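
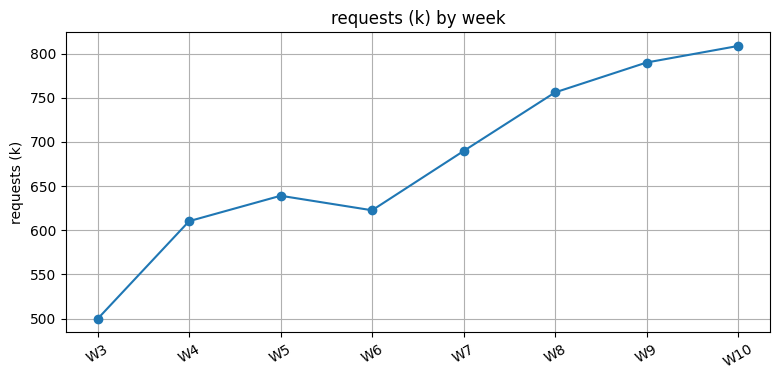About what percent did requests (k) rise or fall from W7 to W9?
W7 ≈ 700, W9 ≈ 800; (800 − 700) / 700 ≈ +14.3%.

≈ +14.3%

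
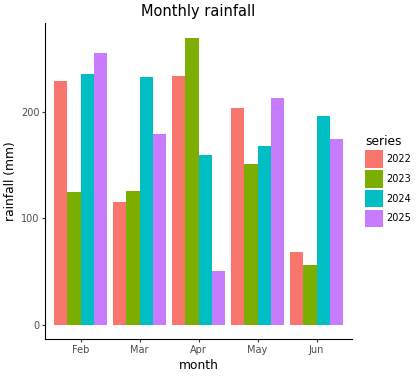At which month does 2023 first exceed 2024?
Mar: 2023 ≈ 125 vs 2024 ≈ 225 (not yet); Apr: 2023 ≈ 275 vs 2024 ≈ 150 (first crossover).

Apr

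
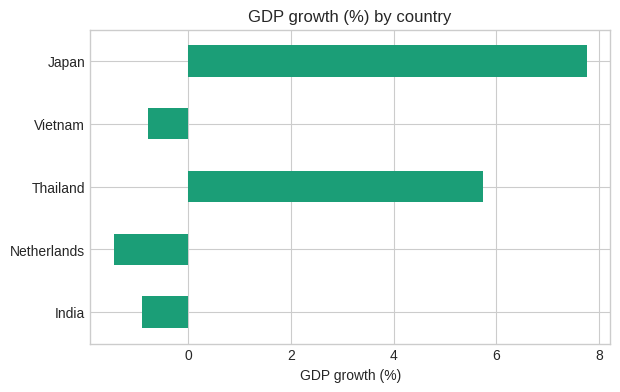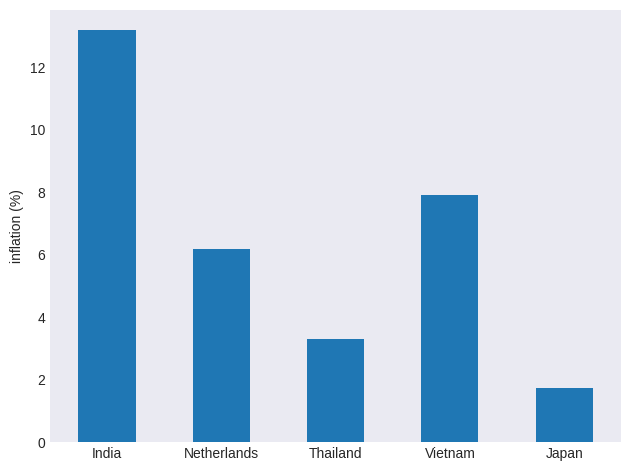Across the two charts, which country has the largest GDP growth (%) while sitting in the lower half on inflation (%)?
Japan

Chart 2 median inflation (%) ≈ 6; below-median countries: Thailand, Japan. Among those, Japan has the highest GDP growth (%) (≈ 8).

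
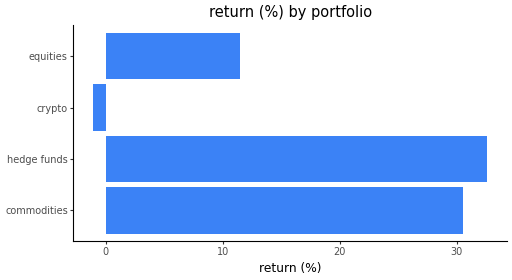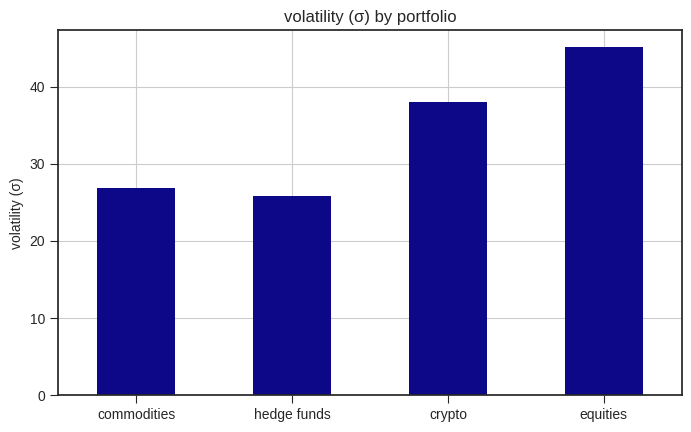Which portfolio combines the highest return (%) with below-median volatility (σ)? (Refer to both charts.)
Chart 2 median volatility (σ) ≈ 30; below-median portfolios: commodities, hedge funds. Among those, hedge funds has the highest return (%) (≈ 35).

hedge funds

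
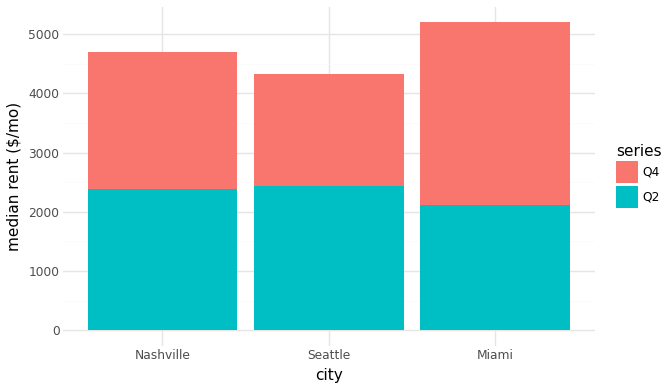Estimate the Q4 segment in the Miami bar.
Q4 top ≈ 5000, bottom ≈ 2000; segment ≈ 3000.

≈ 3000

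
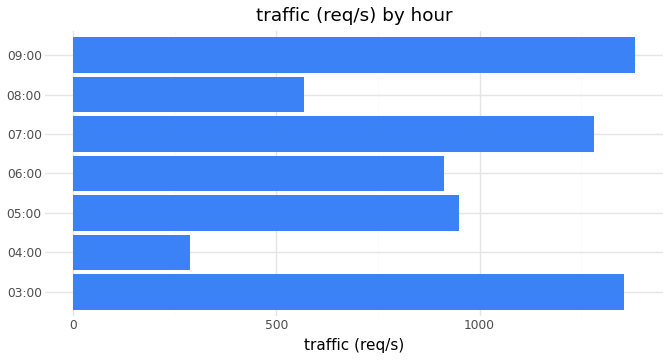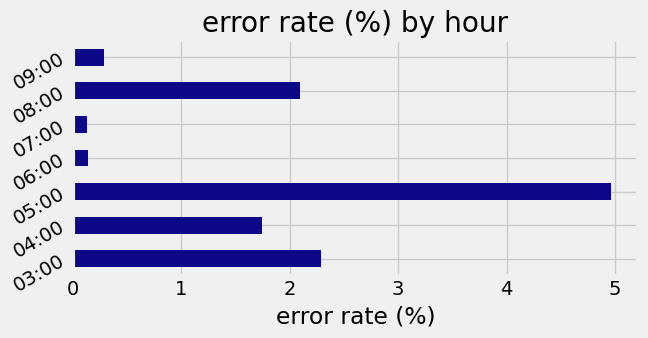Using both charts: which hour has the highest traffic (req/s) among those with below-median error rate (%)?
09:00

Chart 2 median error rate (%) ≈ 1.5; below-median hours: 06:00, 07:00, 09:00. Among those, 09:00 has the highest traffic (req/s) (≈ 1400).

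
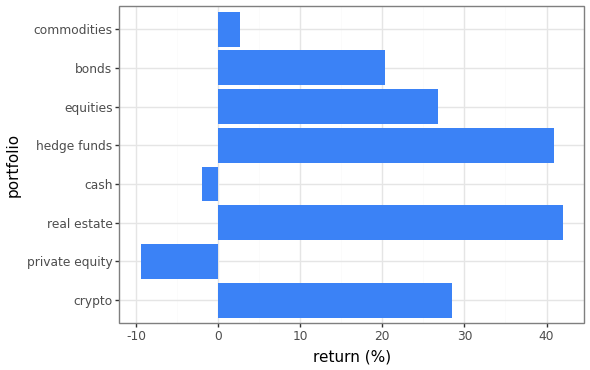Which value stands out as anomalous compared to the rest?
private equity

private equity ≈ -10; the rest sit between ≈ 0 and ≈ 40.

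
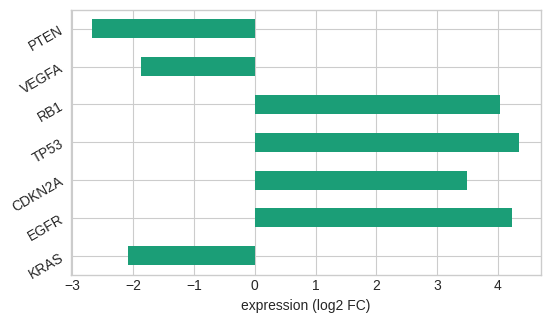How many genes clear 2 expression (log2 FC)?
Above 2: EGFR, CDKN2A, TP53, RB1.

4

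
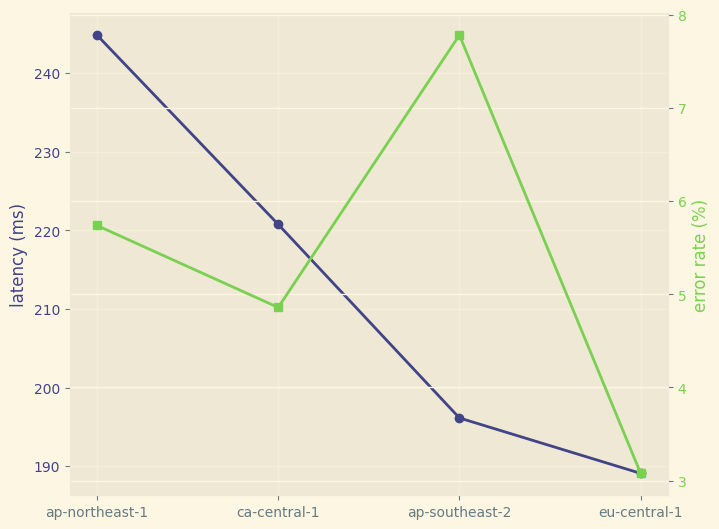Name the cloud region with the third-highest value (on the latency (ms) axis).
Top 4 (on the latency (ms) axis): ap-northeast-1 ≈ 245, ca-central-1 ≈ 220, ap-southeast-2 ≈ 195, eu-central-1 ≈ 190.

ap-southeast-2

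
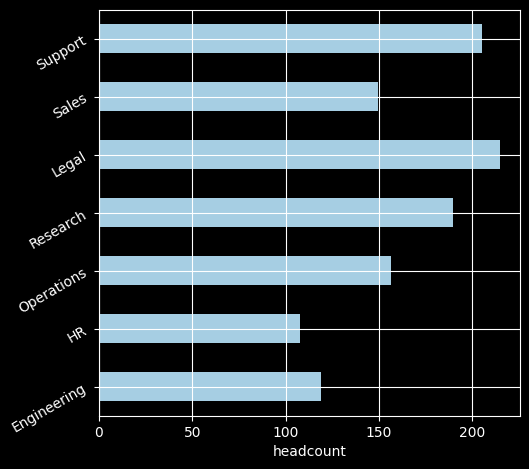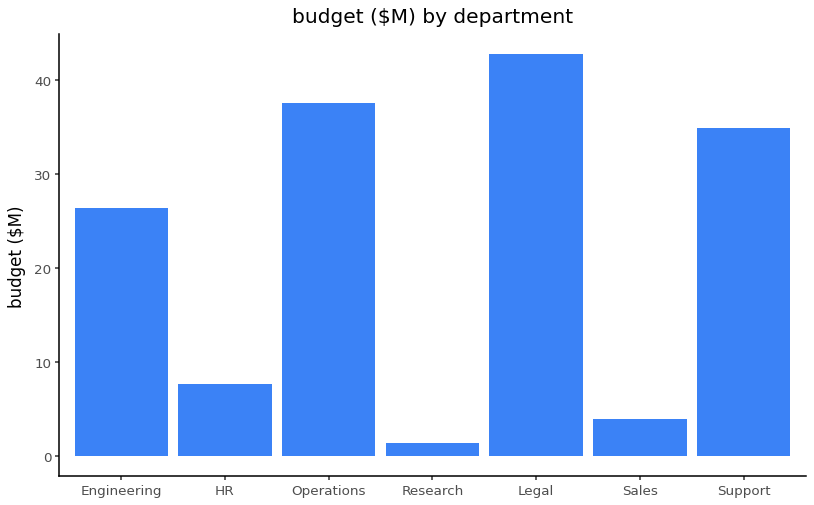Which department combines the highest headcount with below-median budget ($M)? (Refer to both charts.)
Research

Chart 2 median budget ($M) ≈ 25; below-median departments: HR, Research, Sales. Among those, Research has the highest headcount (≈ 180).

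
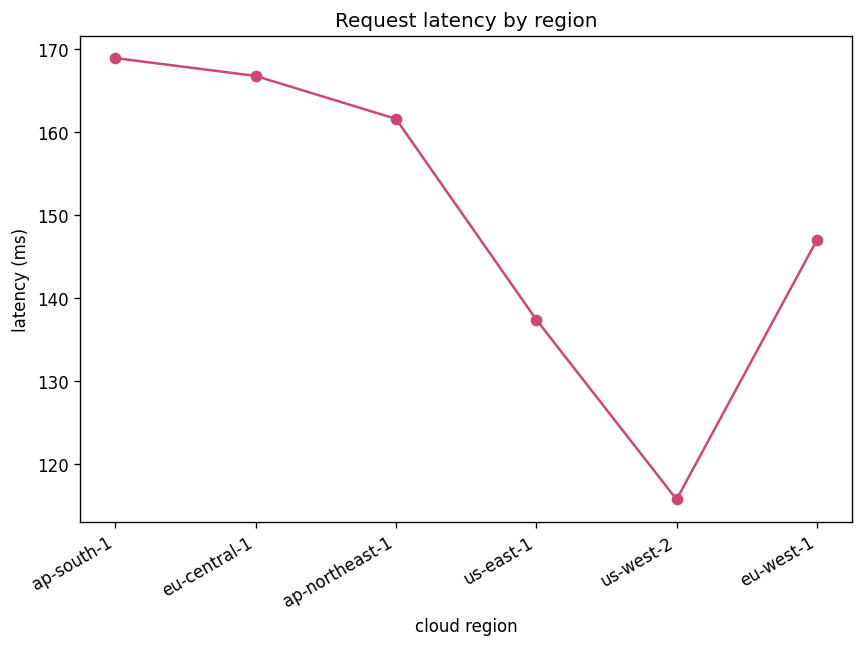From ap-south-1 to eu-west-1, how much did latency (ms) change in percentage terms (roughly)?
ap-south-1 ≈ 170, eu-west-1 ≈ 145; (145 − 170) / 170 ≈ -14.7%.

≈ -14.7%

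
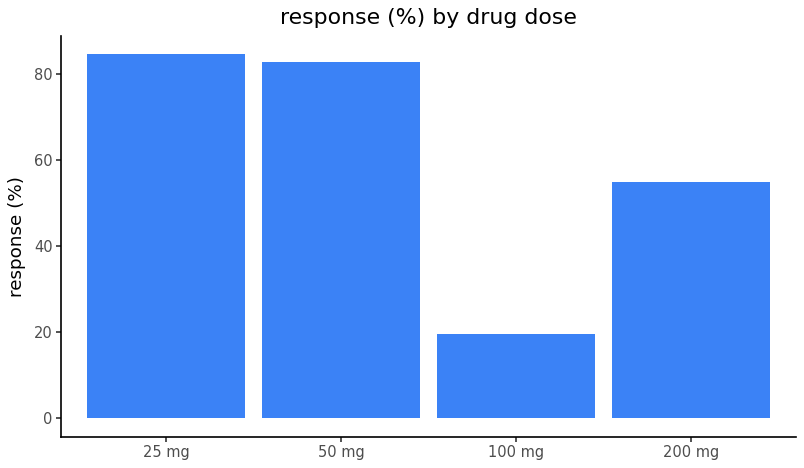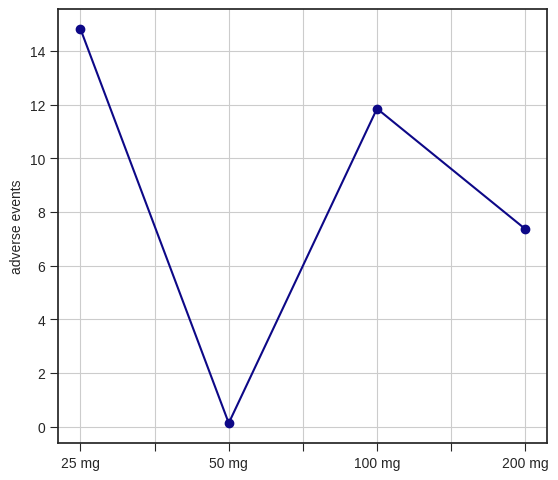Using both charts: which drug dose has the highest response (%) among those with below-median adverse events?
Chart 2 median adverse events ≈ 10; below-median drug doses: 50 mg, 200 mg. Among those, 50 mg has the highest response (%) (≈ 80).

50 mg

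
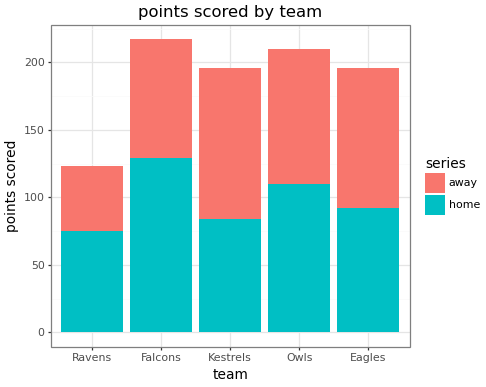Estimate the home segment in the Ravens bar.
home top ≈ 80, bottom ≈ 0; segment ≈ 80.

≈ 80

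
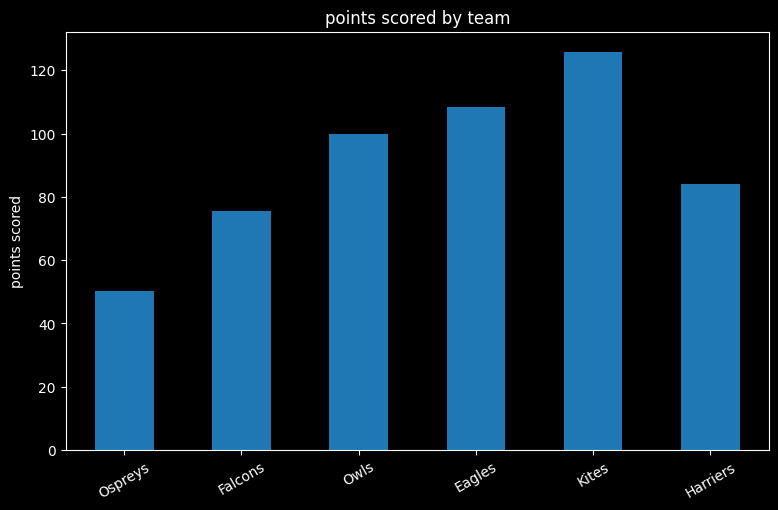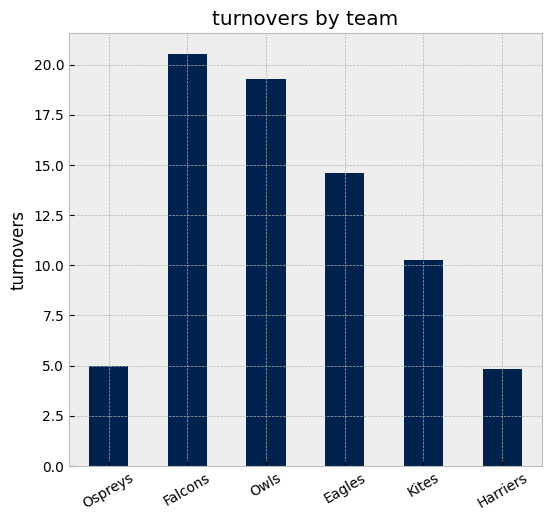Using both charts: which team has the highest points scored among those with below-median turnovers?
Kites

Chart 2 median turnovers ≈ 12; below-median teams: Ospreys, Kites, Harriers. Among those, Kites has the highest points scored (≈ 120).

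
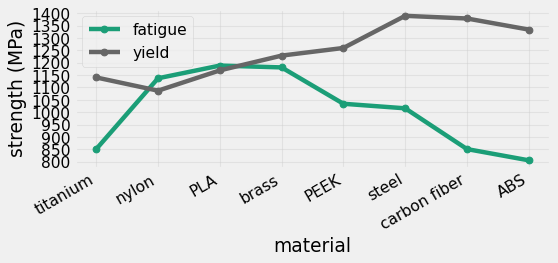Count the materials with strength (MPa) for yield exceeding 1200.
5

Above 1200: brass, PEEK, steel, carbon fiber, ABS.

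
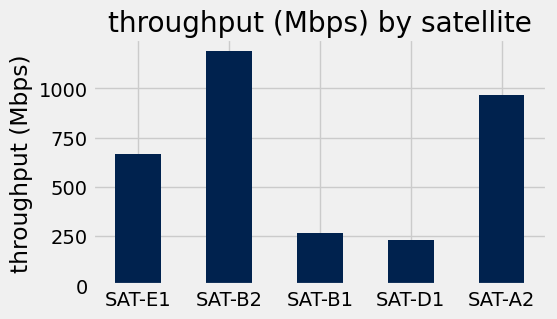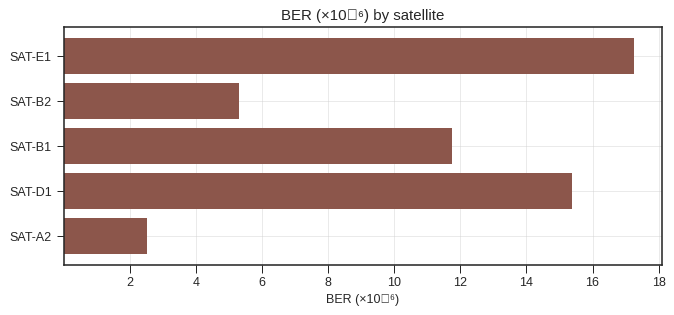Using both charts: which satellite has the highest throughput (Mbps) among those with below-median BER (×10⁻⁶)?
Chart 2 median BER (×10⁻⁶) ≈ 12; below-median satellites: SAT-B2, SAT-A2. Among those, SAT-B2 has the highest throughput (Mbps) (≈ 1200).

SAT-B2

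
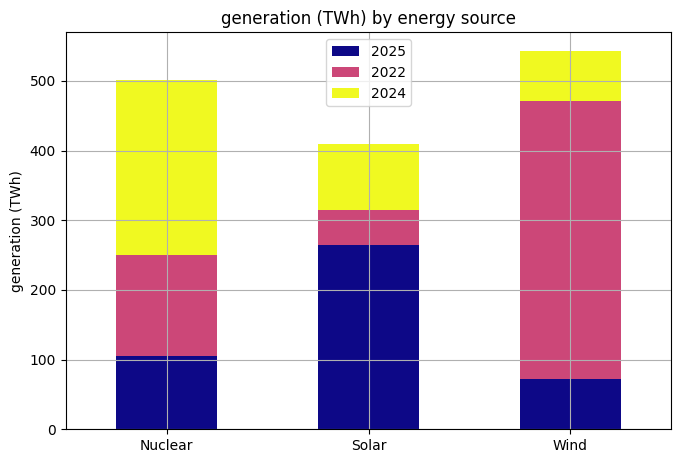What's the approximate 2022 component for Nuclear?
2022 top ≈ 250, bottom ≈ 100; segment ≈ 150.

≈ 150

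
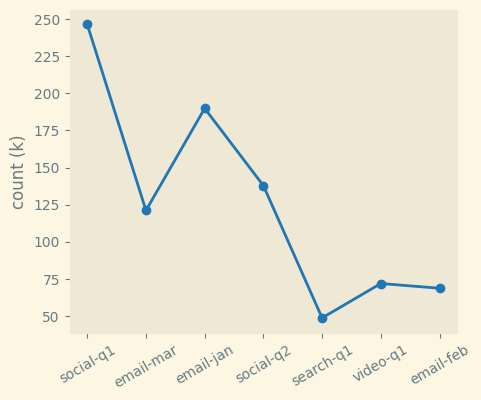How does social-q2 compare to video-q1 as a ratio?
social-q2 ≈ 140, video-q1 ≈ 80; 140/80 ≈ 1.75.

≈ 1.75×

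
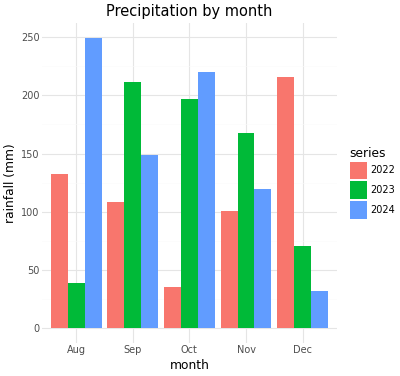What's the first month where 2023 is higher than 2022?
Aug: 2023 ≈ 50 vs 2022 ≈ 125 (not yet); Sep: 2023 ≈ 200 vs 2022 ≈ 100 (first crossover).

Sep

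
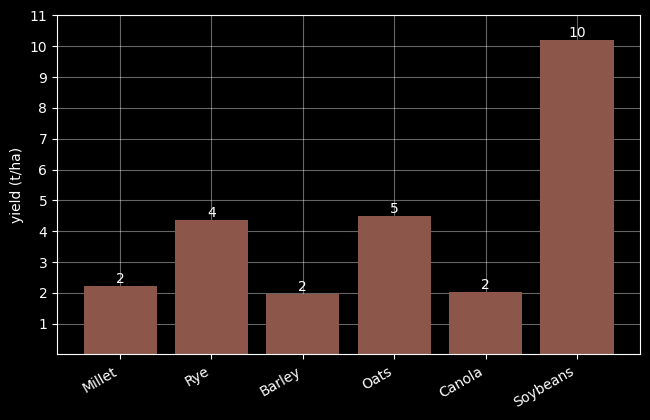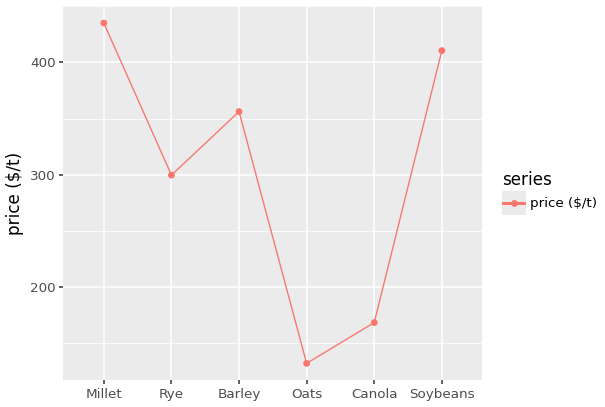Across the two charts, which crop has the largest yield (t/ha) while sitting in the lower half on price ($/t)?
Oats

Chart 2 median price ($/t) ≈ 350; below-median crops: Rye, Oats, Canola. Among those, Oats has the highest yield (t/ha) (≈ 5).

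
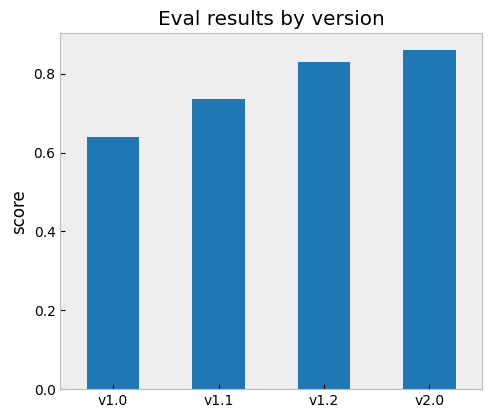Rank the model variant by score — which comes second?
v1.2

Top 3: v2.0 ≈ 0.9, v1.2 ≈ 0.8, v1.1 ≈ 0.7.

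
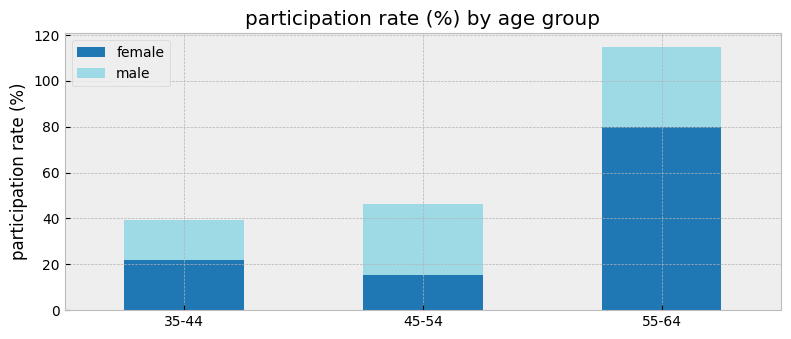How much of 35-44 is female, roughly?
≈ 20

female top ≈ 20, bottom ≈ 0; segment ≈ 20.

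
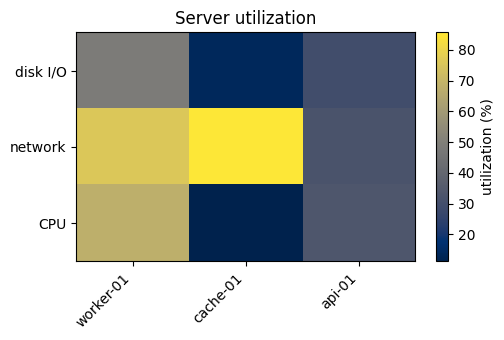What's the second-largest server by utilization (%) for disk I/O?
Top 3 for disk I/O: worker-01 ≈ 50, api-01 ≈ 30, cache-01 ≈ 10.

api-01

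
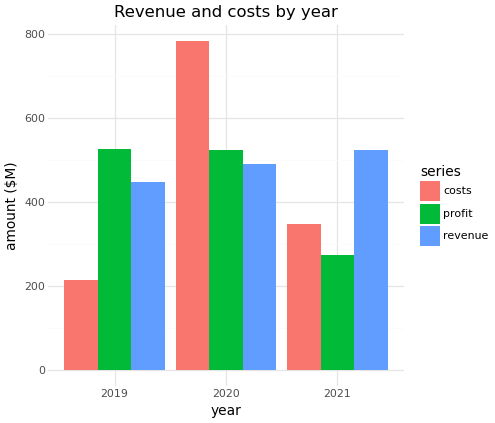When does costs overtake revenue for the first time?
2020

2019: costs ≈ 200 vs revenue ≈ 400 (not yet); 2020: costs ≈ 800 vs revenue ≈ 500 (first crossover).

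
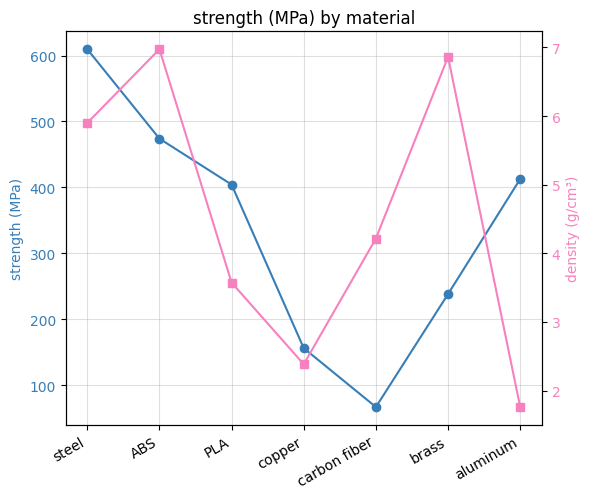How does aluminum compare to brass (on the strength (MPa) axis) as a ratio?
≈ 1.6×

aluminum ≈ 400, brass ≈ 250; 400/250 ≈ 1.6.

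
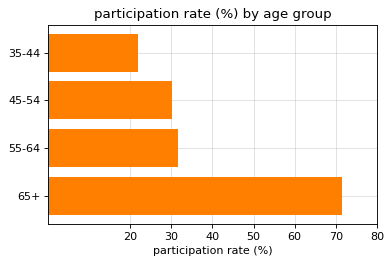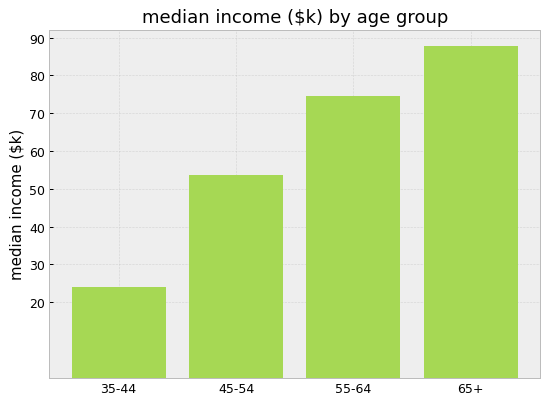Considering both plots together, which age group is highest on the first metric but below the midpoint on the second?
45-54

Chart 2 median median income ($k) ≈ 60; below-median age groups: 35-44, 45-54. Among those, 45-54 has the highest participation rate (%) (≈ 30).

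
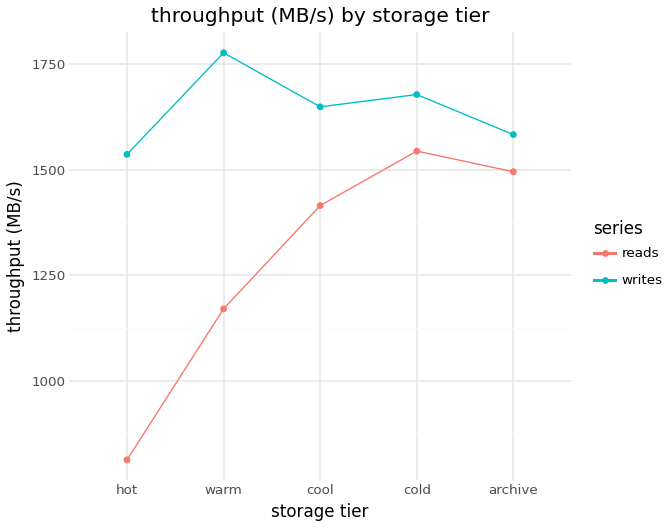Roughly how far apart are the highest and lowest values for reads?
≈ 700

Max cold ≈ 1500, min hot ≈ 800; range ≈ 700.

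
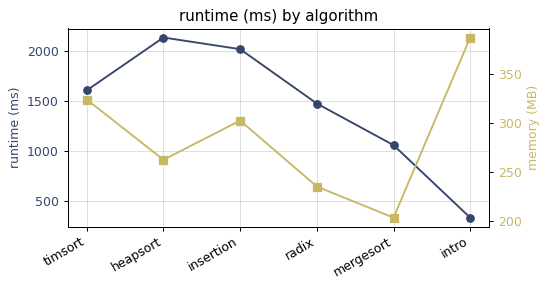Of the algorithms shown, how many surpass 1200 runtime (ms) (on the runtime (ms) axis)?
Above 1200: timsort, heapsort, insertion, radix.

4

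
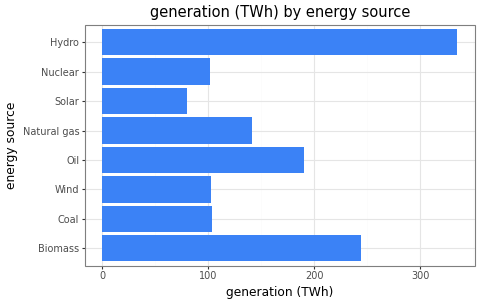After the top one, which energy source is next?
Top 3: Hydro ≈ 350, Biomass ≈ 250, Oil ≈ 200.

Biomass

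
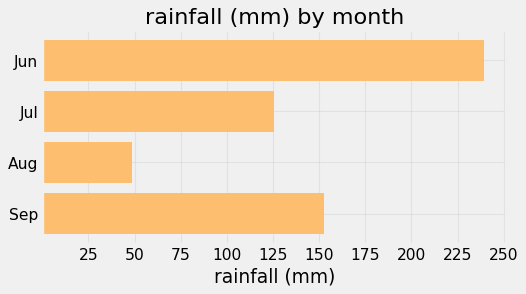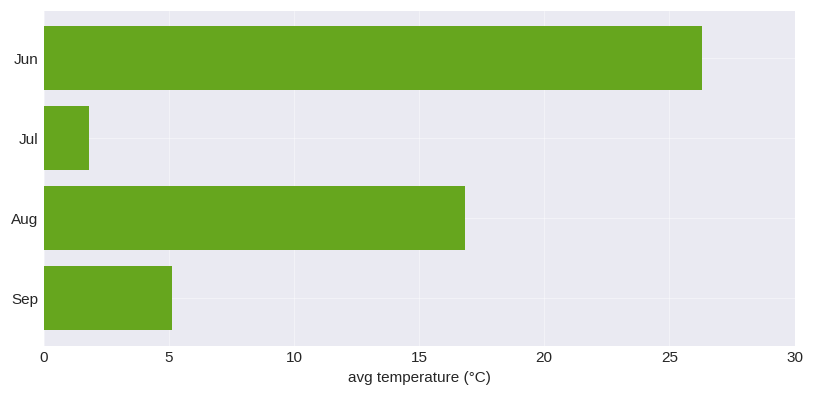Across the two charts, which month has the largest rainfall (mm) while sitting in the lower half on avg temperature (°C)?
Sep

Chart 2 median avg temperature (°C) ≈ 10; below-median months: Jul, Sep. Among those, Sep has the highest rainfall (mm) (≈ 150).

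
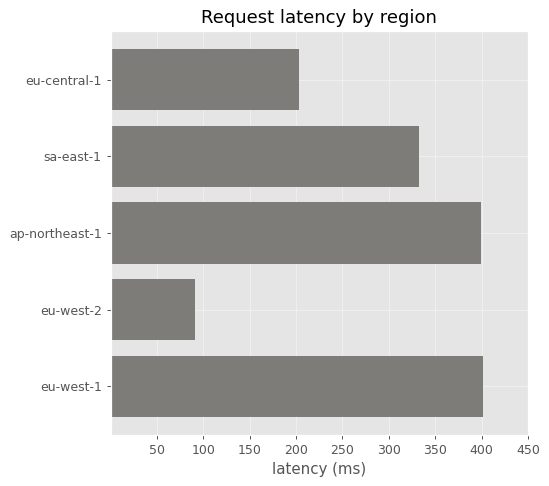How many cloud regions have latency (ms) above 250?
Above 250: sa-east-1, ap-northeast-1, eu-west-1.

3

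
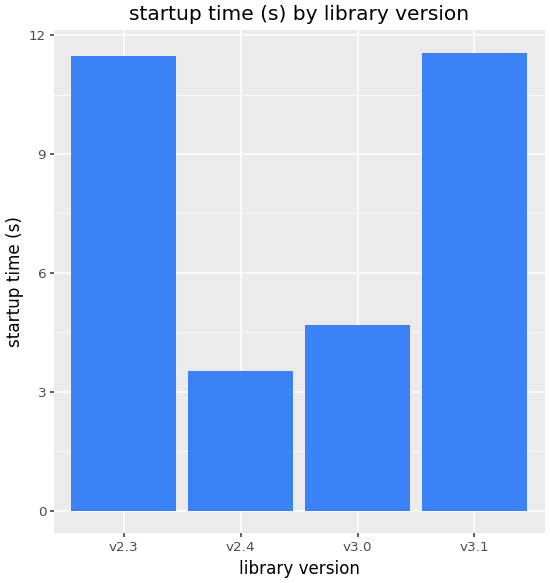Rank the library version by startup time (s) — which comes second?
v2.3

Top 3: v3.1 ≈ 12, v2.3 ≈ 11, v3.0 ≈ 5.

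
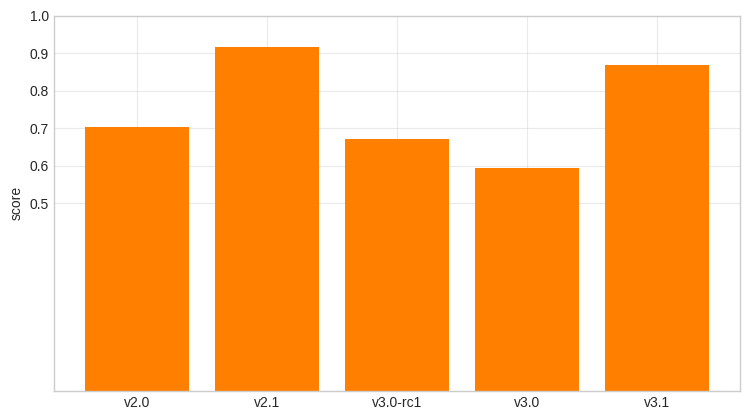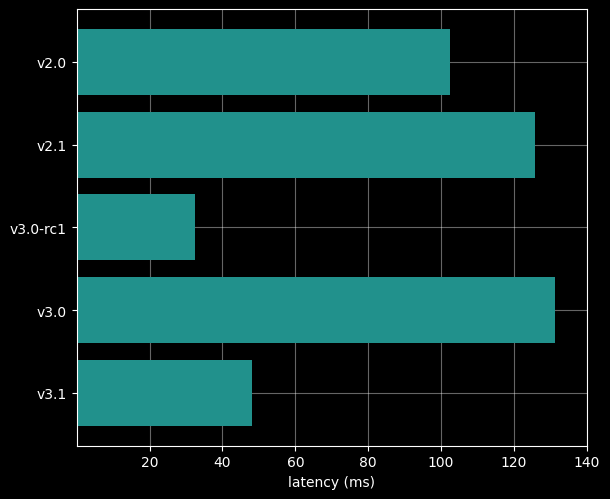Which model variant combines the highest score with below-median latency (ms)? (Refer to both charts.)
Chart 2 median latency (ms) ≈ 100; below-median model variants: v3.0-rc1, v3.1. Among those, v3.1 has the highest score (≈ 0.9).

v3.1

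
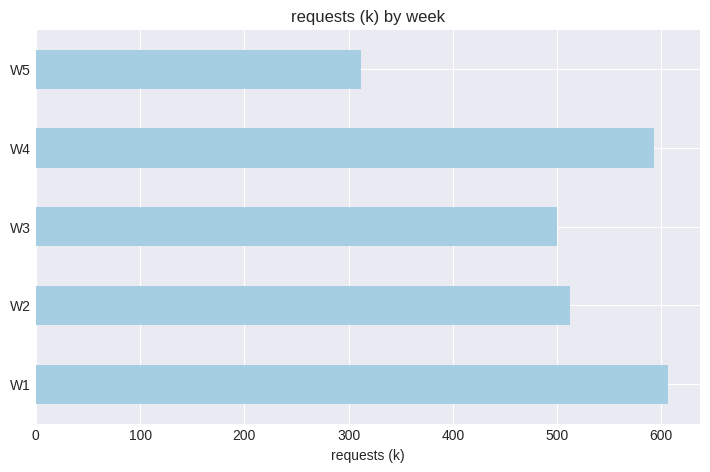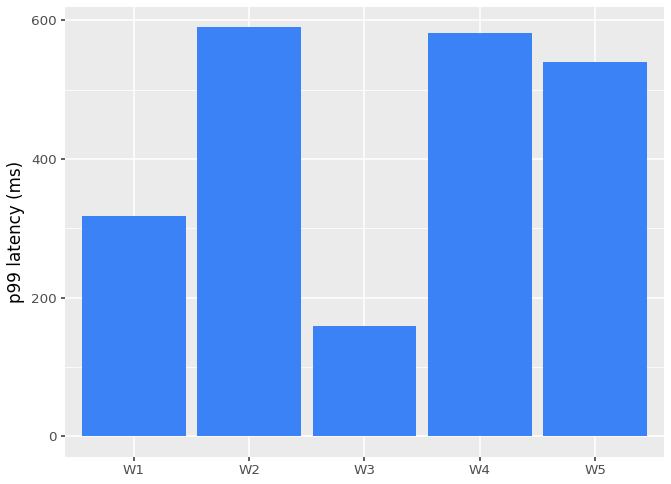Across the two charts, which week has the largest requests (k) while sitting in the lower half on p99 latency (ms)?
W1

Chart 2 median p99 latency (ms) ≈ 500; below-median weeks: W1, W3. Among those, W1 has the highest requests (k) (≈ 600).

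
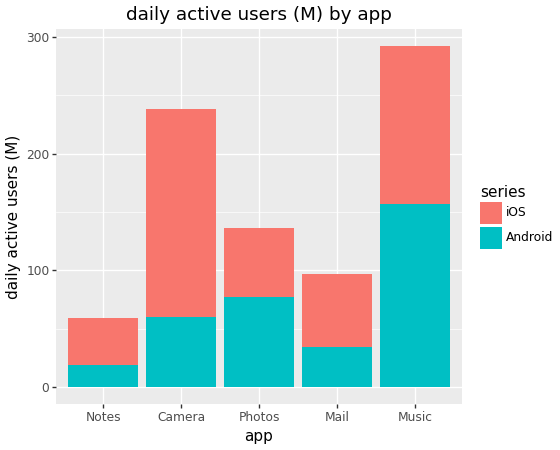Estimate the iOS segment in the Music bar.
≈ 150

iOS top ≈ 300, bottom ≈ 150; segment ≈ 150.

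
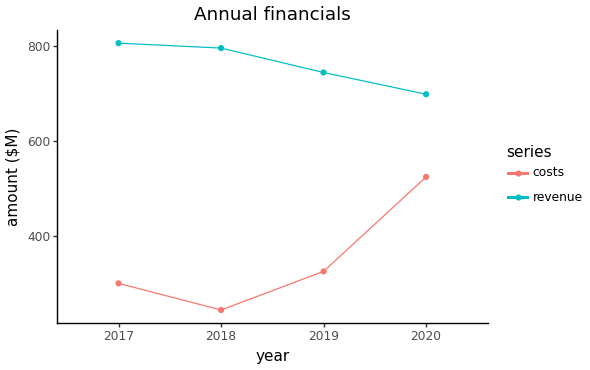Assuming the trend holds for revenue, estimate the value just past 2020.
Last three: 800, 750, 700 → slope ≈ -50/step → next ≈ 650.

≈ 650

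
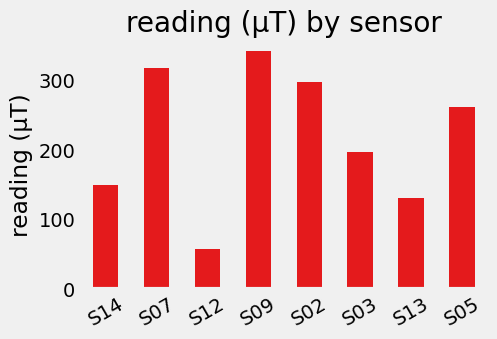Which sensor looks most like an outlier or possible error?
S12 ≈ 50; the rest sit between ≈ 150 and ≈ 350.

S12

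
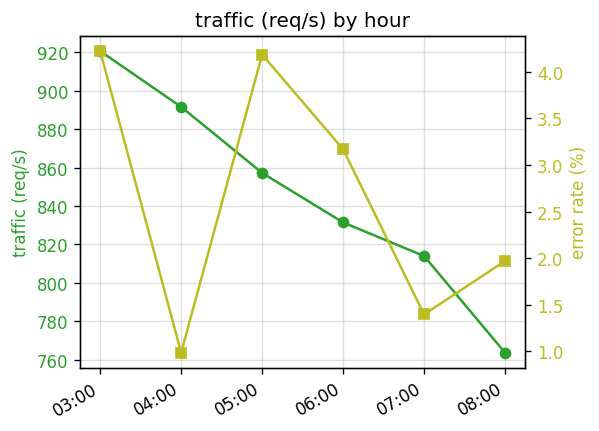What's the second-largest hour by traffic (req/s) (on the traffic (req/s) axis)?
04:00

Top 3 (on the traffic (req/s) axis): 03:00 ≈ 920, 04:00 ≈ 900, 05:00 ≈ 860.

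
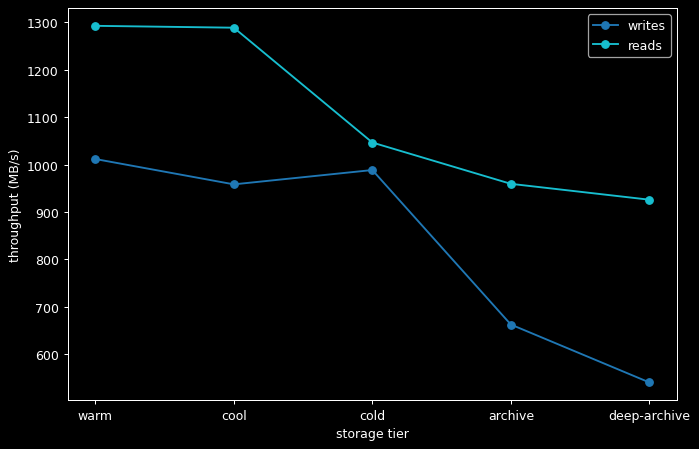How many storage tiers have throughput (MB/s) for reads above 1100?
2

Above 1100: warm, cool.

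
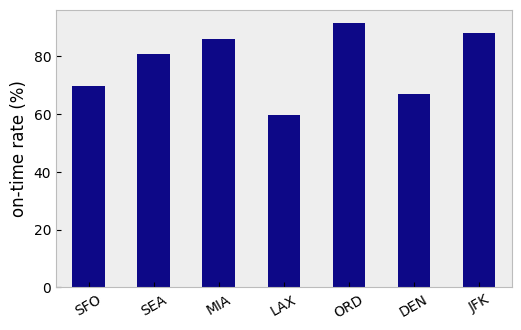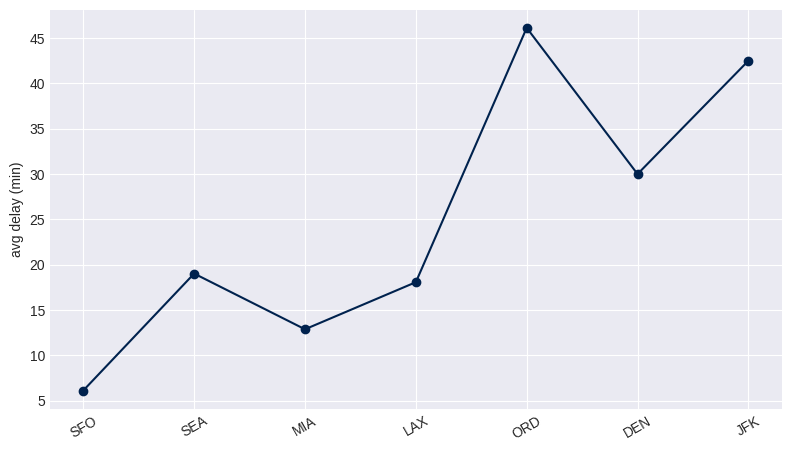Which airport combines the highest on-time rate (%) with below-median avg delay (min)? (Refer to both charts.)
Chart 2 median avg delay (min) ≈ 20; below-median airports: SFO, MIA, LAX. Among those, MIA has the highest on-time rate (%) (≈ 90).

MIA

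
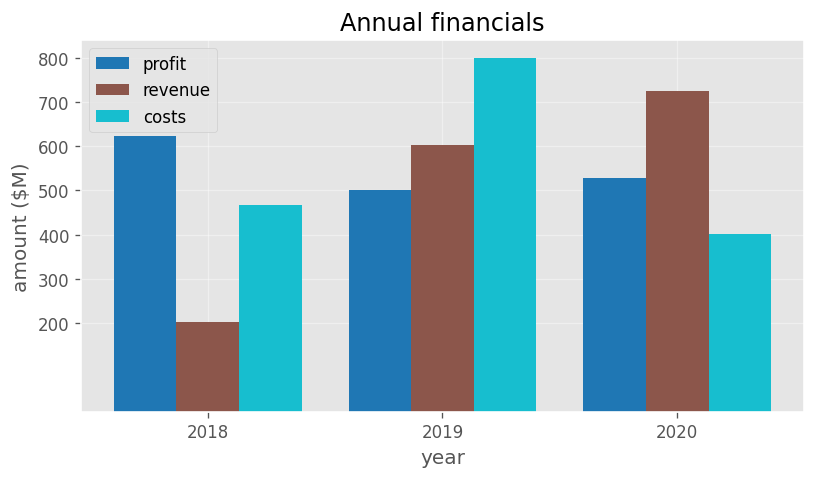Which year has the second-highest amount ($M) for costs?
2018

Top 3 for costs: 2019 ≈ 800, 2018 ≈ 500, 2020 ≈ 400.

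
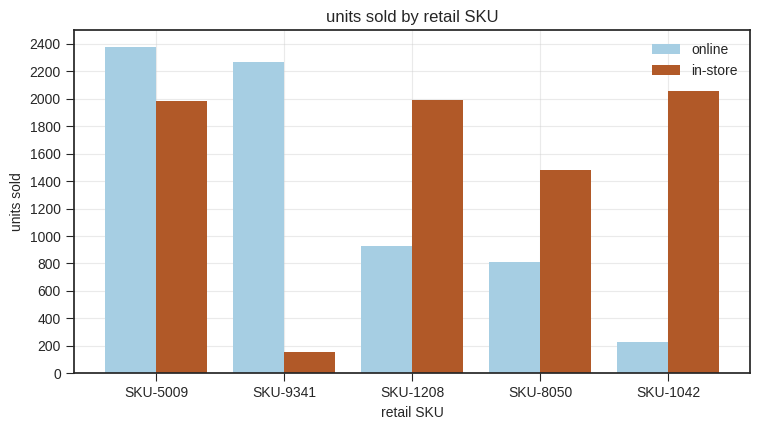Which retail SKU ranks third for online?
SKU-1208

Top 4 for online: SKU-5009 ≈ 2400, SKU-9341 ≈ 2200, SKU-1208 ≈ 1000, SKU-8050 ≈ 800.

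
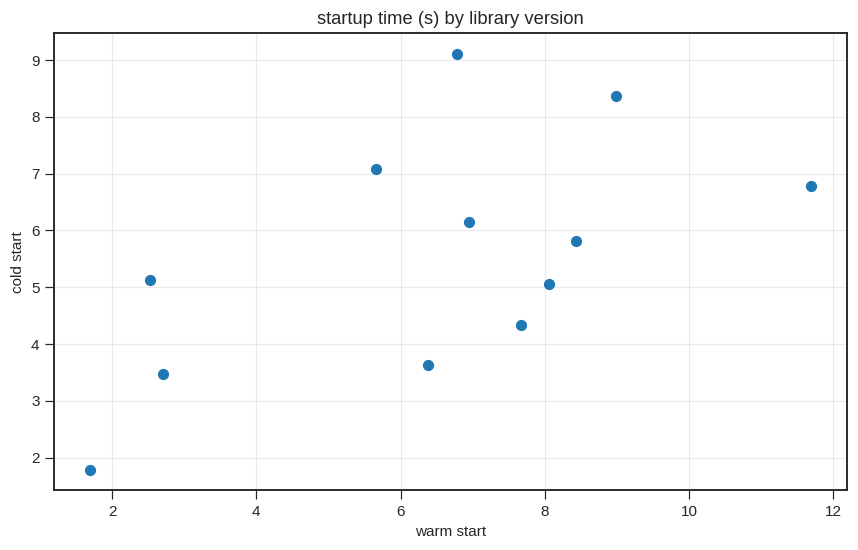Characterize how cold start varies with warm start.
Points are positively correlated; moderate (|r| ≈ 0.6).

positive, moderate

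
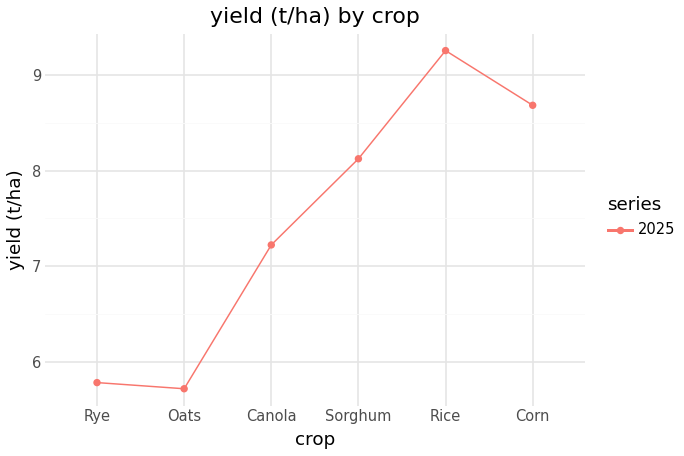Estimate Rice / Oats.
≈ 1.73×

Rice ≈ 9.5, Oats ≈ 5.5; 9.5/5.5 ≈ 1.73.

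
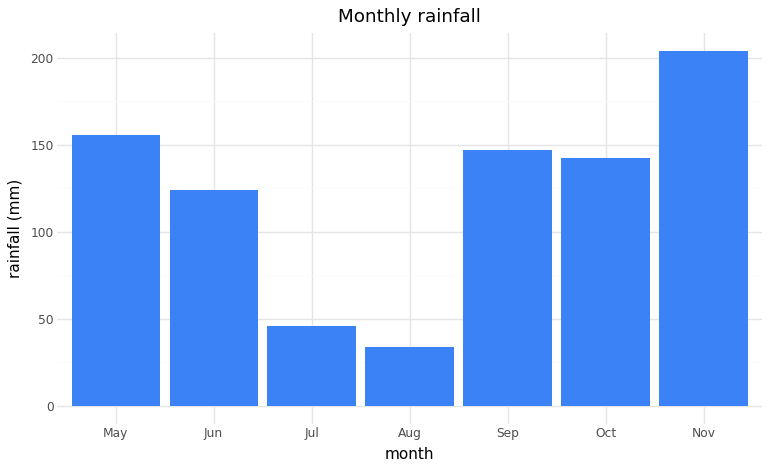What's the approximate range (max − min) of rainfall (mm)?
Max Nov ≈ 200, min Aug ≈ 40; range ≈ 160.

≈ 160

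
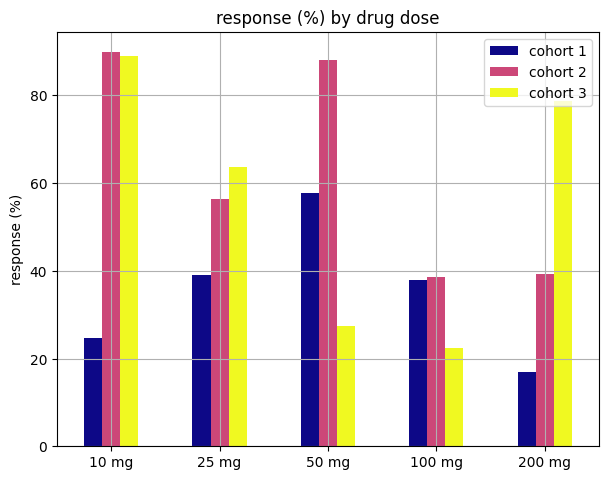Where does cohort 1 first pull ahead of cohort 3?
25 mg: cohort 1 ≈ 40 vs cohort 3 ≈ 60 (not yet); 50 mg: cohort 1 ≈ 60 vs cohort 3 ≈ 30 (first crossover).

50 mg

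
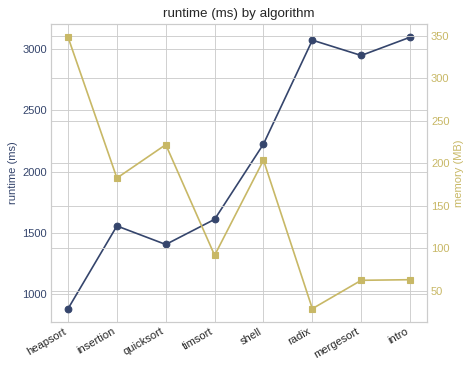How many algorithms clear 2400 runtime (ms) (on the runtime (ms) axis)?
Above 2400: radix, mergesort, intro.

3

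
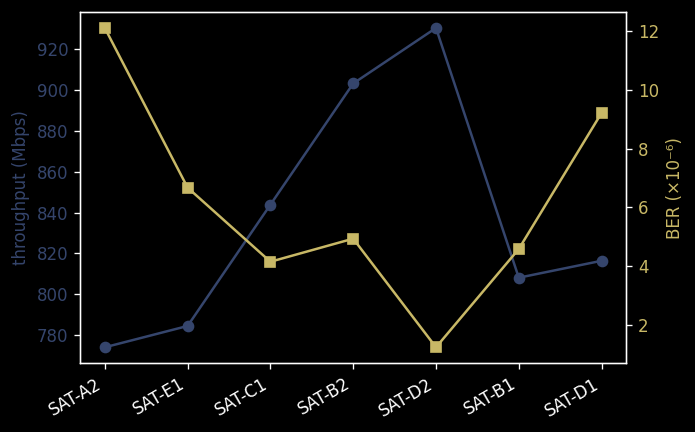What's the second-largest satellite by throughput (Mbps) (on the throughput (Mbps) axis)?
Top 3 (on the throughput (Mbps) axis): SAT-D2 ≈ 940, SAT-B2 ≈ 900, SAT-C1 ≈ 840.

SAT-B2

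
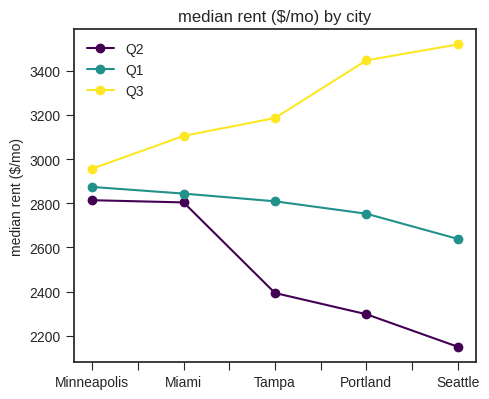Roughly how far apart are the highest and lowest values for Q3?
≈ 600

Max Seattle ≈ 3600, min Minneapolis ≈ 3000; range ≈ 600.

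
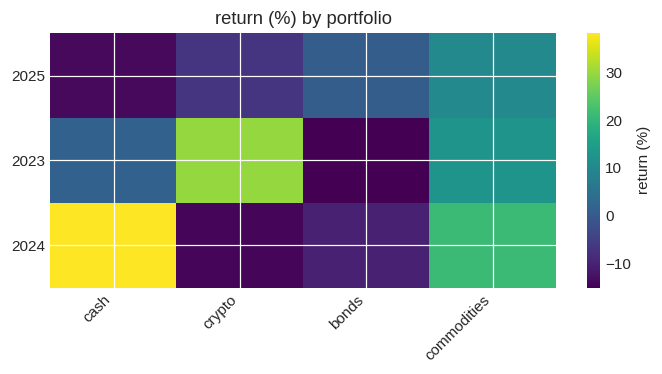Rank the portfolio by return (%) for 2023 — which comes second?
commodities

Top 3 for 2023: crypto ≈ 30, commodities ≈ 15, cash ≈ 0.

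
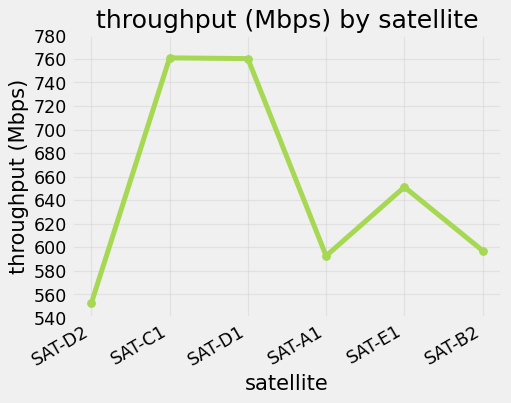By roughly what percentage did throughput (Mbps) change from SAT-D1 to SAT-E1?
SAT-D1 ≈ 760, SAT-E1 ≈ 660; (660 − 760) / 760 ≈ -13.2%.

≈ -13.2%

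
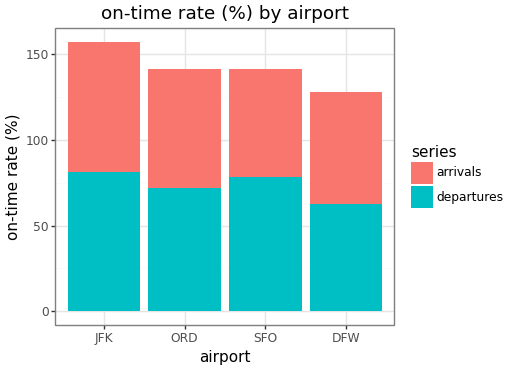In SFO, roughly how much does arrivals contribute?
arrivals top ≈ 140, bottom ≈ 80; segment ≈ 60.

≈ 60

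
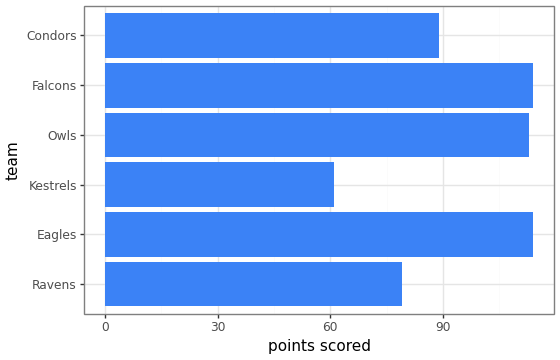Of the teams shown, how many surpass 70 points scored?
5

Above 70: Ravens, Eagles, Owls, Falcons, Condors.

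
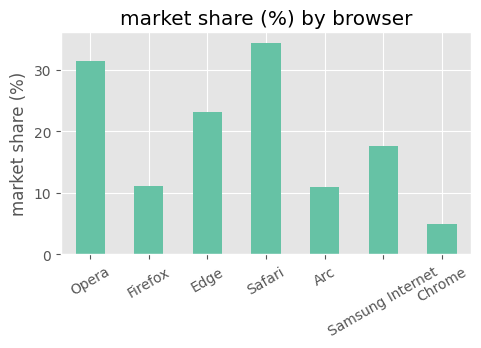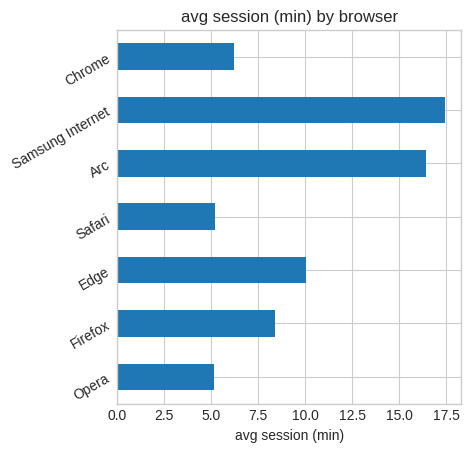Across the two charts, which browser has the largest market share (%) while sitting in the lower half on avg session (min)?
Safari

Chart 2 median avg session (min) ≈ 8; below-median browsers: Opera, Safari, Chrome. Among those, Safari has the highest market share (%) (≈ 35).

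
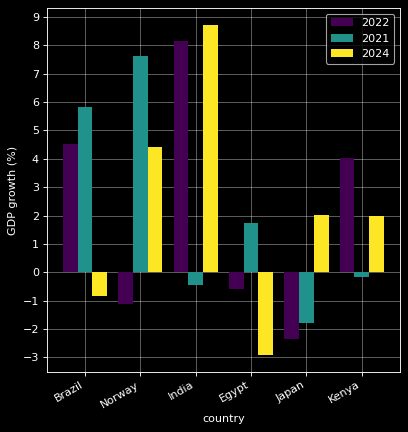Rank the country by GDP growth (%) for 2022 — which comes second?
Brazil

Top 3 for 2022: India ≈ 8, Brazil ≈ 5, Kenya ≈ 4.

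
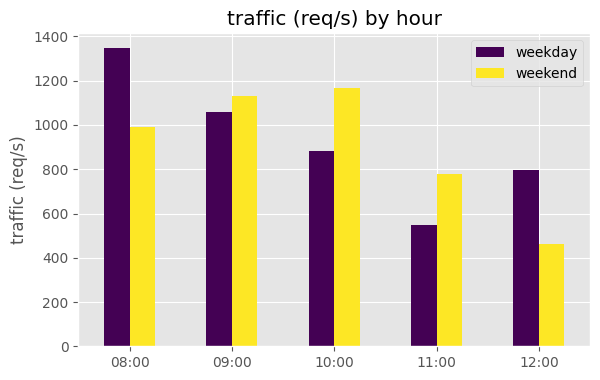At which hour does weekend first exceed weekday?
08:00: weekend ≈ 1000 vs weekday ≈ 1400 (not yet); 09:00: weekend ≈ 1200 vs weekday ≈ 1000 (first crossover).

09:00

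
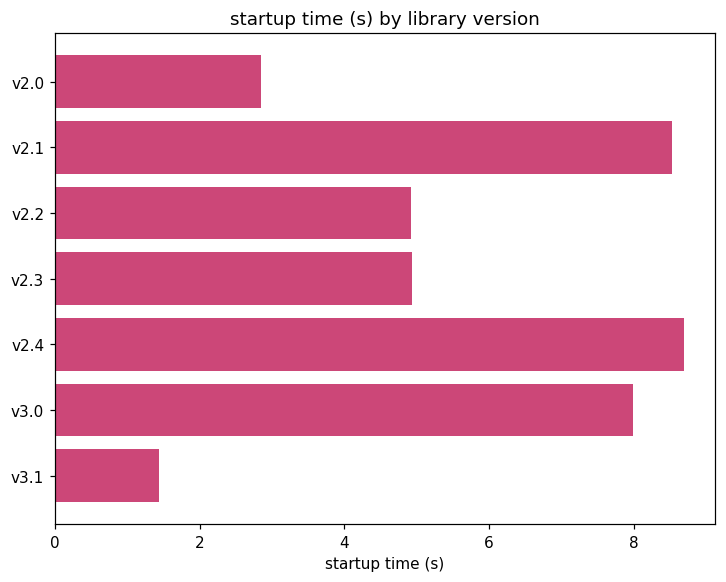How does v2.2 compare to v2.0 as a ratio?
≈ 1.67×

v2.2 ≈ 5, v2.0 ≈ 3; 5/3 ≈ 1.67.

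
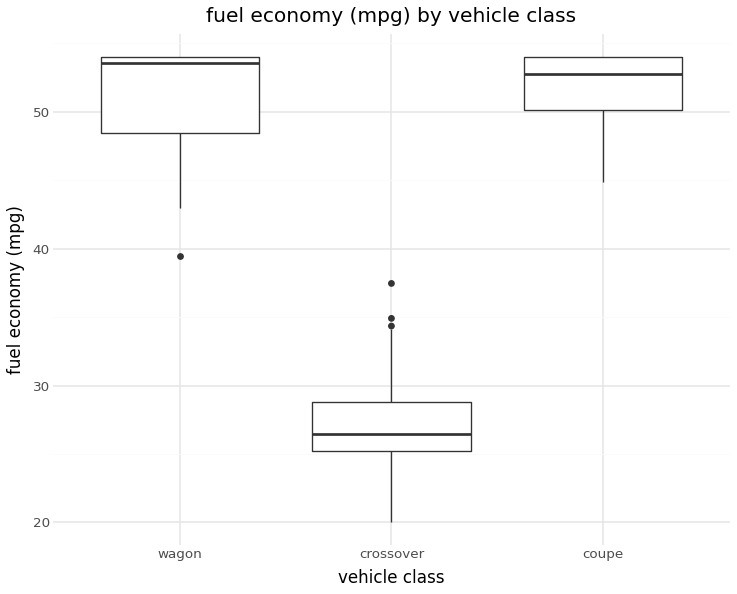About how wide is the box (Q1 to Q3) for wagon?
Q3 ≈ 55, Q1 ≈ 50; IQR ≈ 5.

≈ 5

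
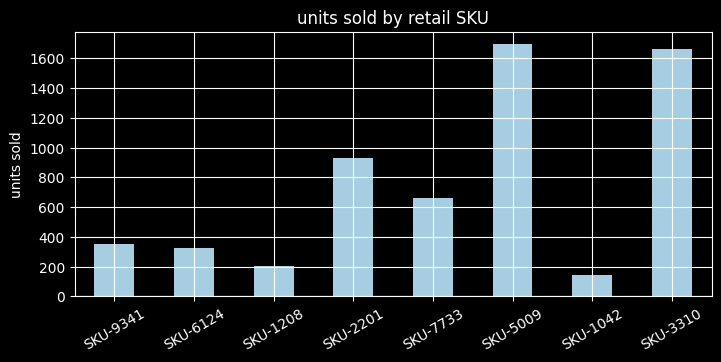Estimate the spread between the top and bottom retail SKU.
Max SKU-5009 ≈ 1600, min SKU-1042 ≈ 200; range ≈ 1400.

≈ 1400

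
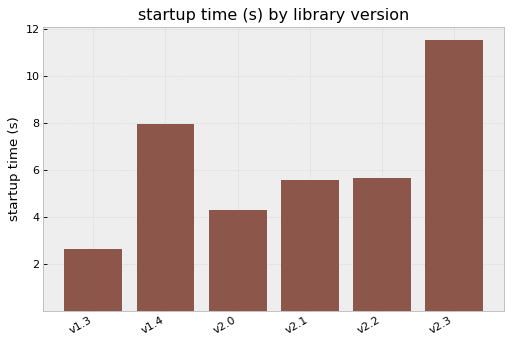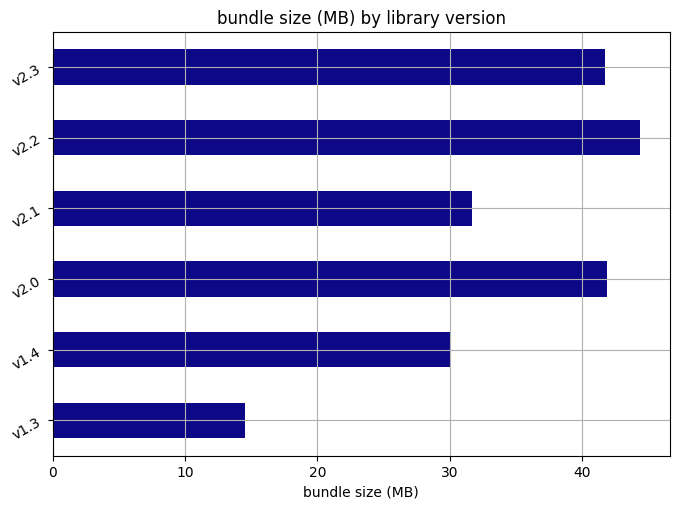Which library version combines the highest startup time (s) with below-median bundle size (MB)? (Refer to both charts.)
Chart 2 median bundle size (MB) ≈ 35; below-median library versions: v1.3, v1.4, v2.1. Among those, v1.4 has the highest startup time (s) (≈ 8).

v1.4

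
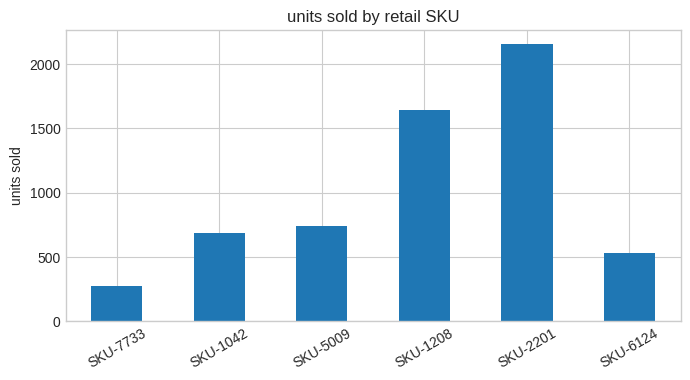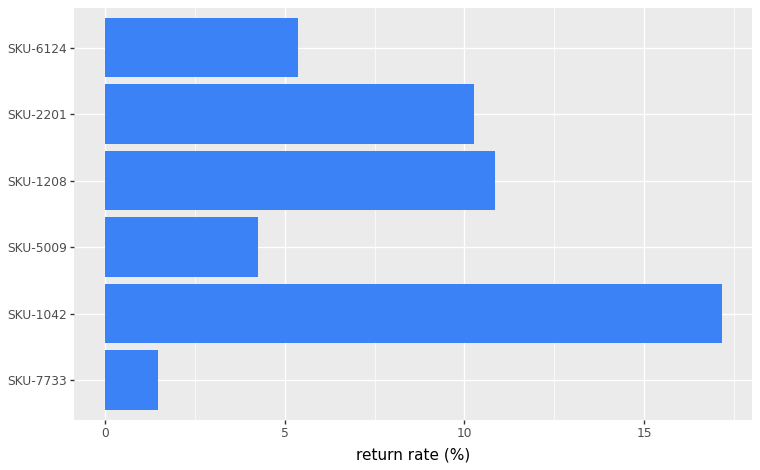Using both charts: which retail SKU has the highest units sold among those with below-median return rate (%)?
SKU-5009

Chart 2 median return rate (%) ≈ 8; below-median retail SKUs: SKU-7733, SKU-5009, SKU-6124. Among those, SKU-5009 has the highest units sold (≈ 800).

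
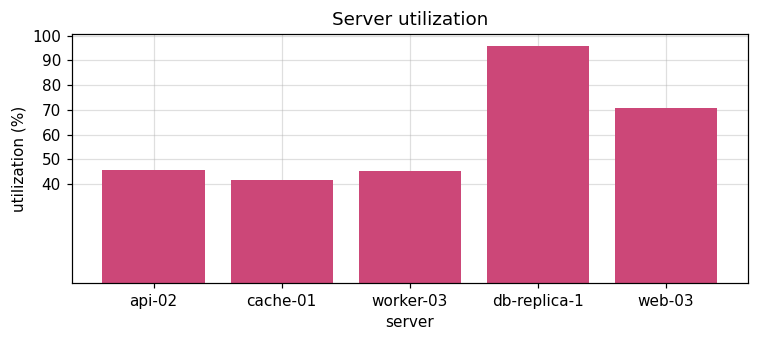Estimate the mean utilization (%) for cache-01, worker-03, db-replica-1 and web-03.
(40 + 50 + 100 + 70) / 4 ≈ 65.

≈ 65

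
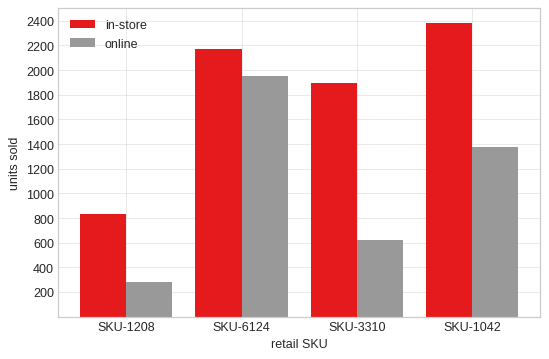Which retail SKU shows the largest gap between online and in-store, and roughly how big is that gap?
SKU-3310, ≈ 1200

SKU-3310: online ≈ 600, in-store ≈ 1800 → gap ≈ 1200. Next-largest (SKU-1042) is only ≈ 1000.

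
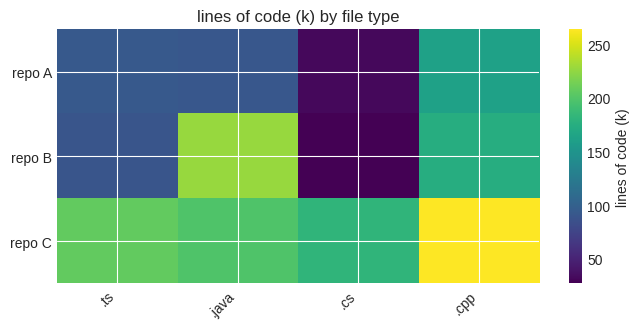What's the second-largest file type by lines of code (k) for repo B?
Top 3 for repo B: .java ≈ 220, .cpp ≈ 180, .ts ≈ 80.

.cpp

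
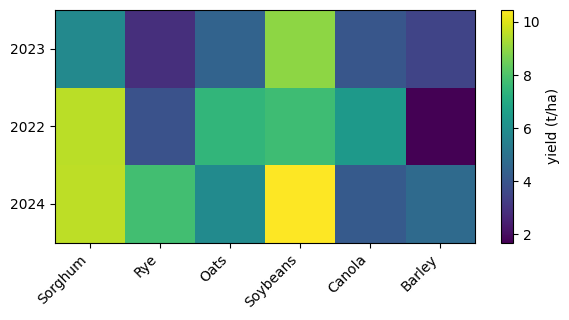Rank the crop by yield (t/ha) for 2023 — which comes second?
Sorghum

Top 3 for 2023: Soybeans ≈ 9, Sorghum ≈ 6, Oats ≈ 4.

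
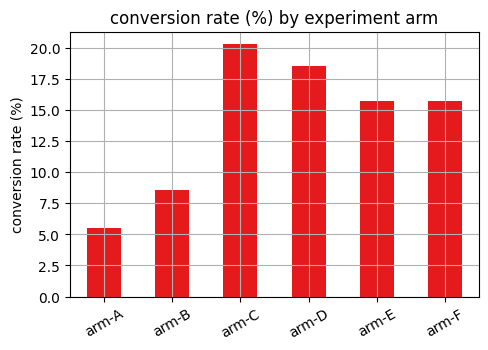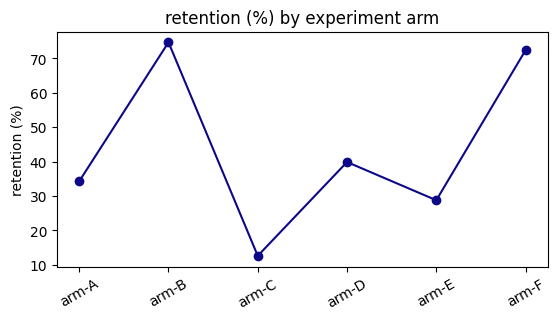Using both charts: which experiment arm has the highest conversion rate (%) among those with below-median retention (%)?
Chart 2 median retention (%) ≈ 40; below-median experiment arms: arm-A, arm-C, arm-E. Among those, arm-C has the highest conversion rate (%) (≈ 20).

arm-C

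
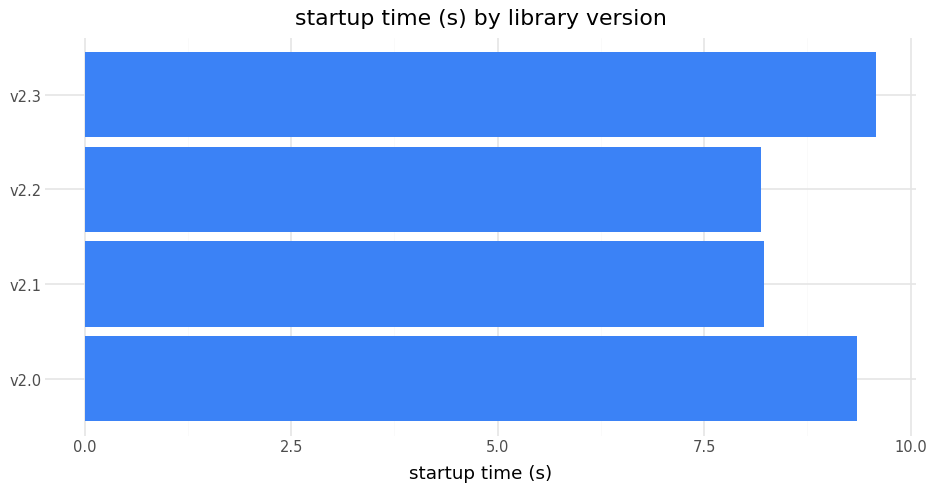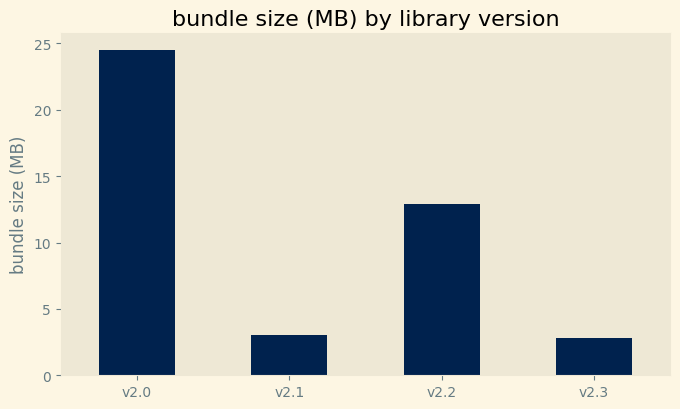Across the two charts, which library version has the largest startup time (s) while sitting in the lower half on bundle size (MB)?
v2.3

Chart 2 median bundle size (MB) ≈ 10; below-median library versions: v2.1, v2.3. Among those, v2.3 has the highest startup time (s) (≈ 10).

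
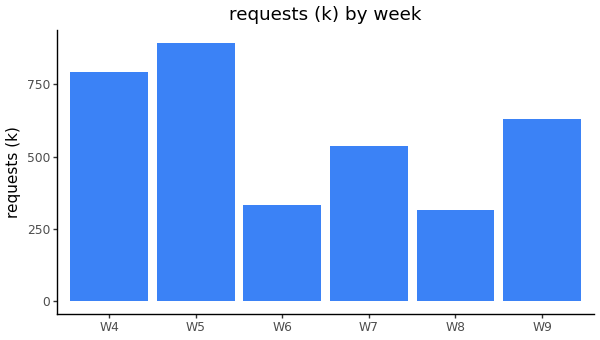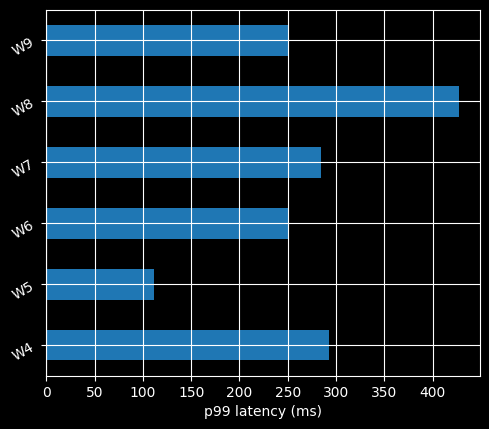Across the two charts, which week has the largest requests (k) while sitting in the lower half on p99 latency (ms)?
W5

Chart 2 median p99 latency (ms) ≈ 250; below-median weeks: W5, W6, W9. Among those, W5 has the highest requests (k) (≈ 900).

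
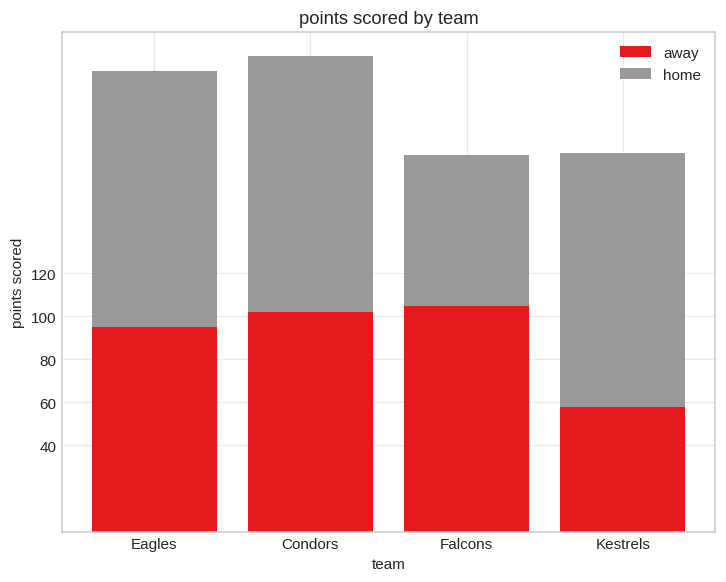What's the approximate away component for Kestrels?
≈ 60

away top ≈ 60, bottom ≈ 0; segment ≈ 60.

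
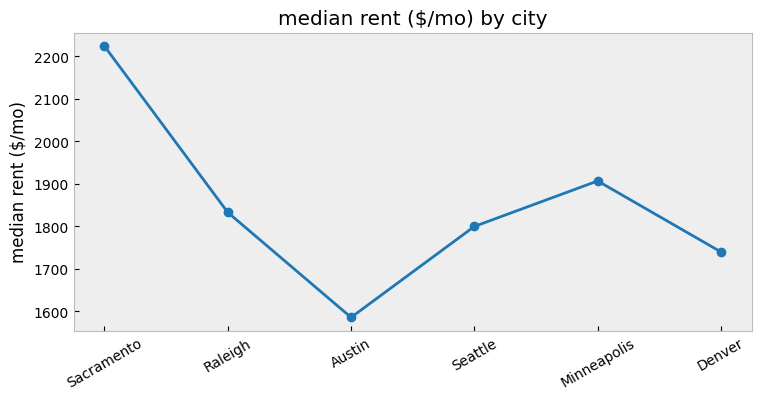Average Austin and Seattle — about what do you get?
(1600 + 1800) / 2 ≈ 1700.

≈ 1700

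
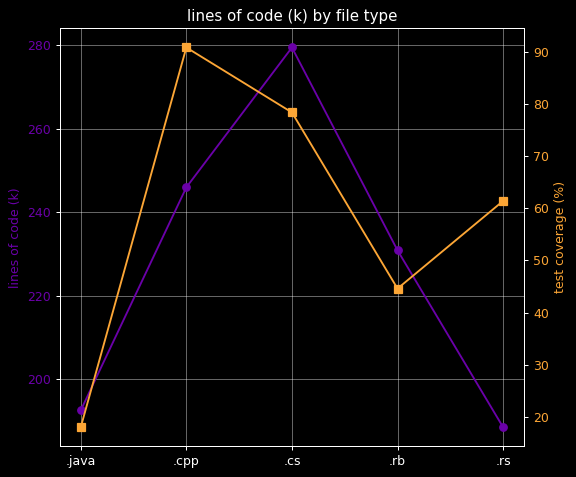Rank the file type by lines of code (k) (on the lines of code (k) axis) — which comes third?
Top 4 (on the lines of code (k) axis): .cs ≈ 280, .cpp ≈ 250, .rb ≈ 230, .java ≈ 190.

.rb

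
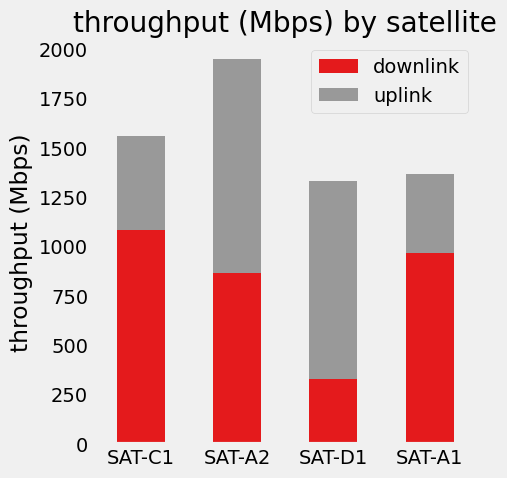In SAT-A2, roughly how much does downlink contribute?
downlink top ≈ 800, bottom ≈ 0; segment ≈ 800.

≈ 800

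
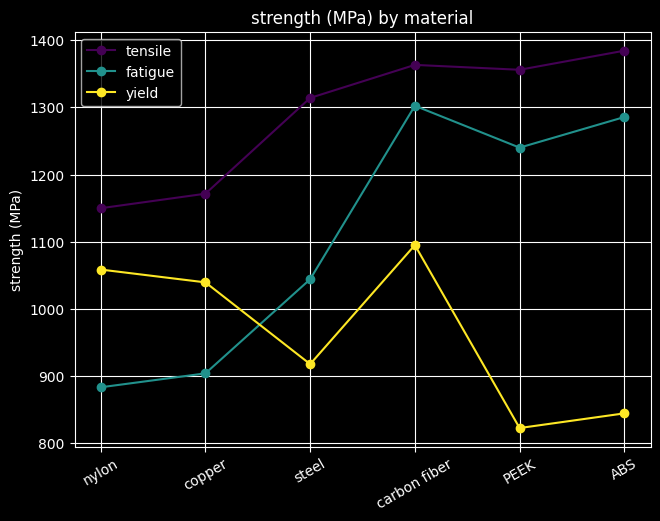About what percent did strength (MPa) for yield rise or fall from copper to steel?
copper ≈ 1050, steel ≈ 900; (900 − 1050) / 1050 ≈ -14.3%.

≈ -14.3%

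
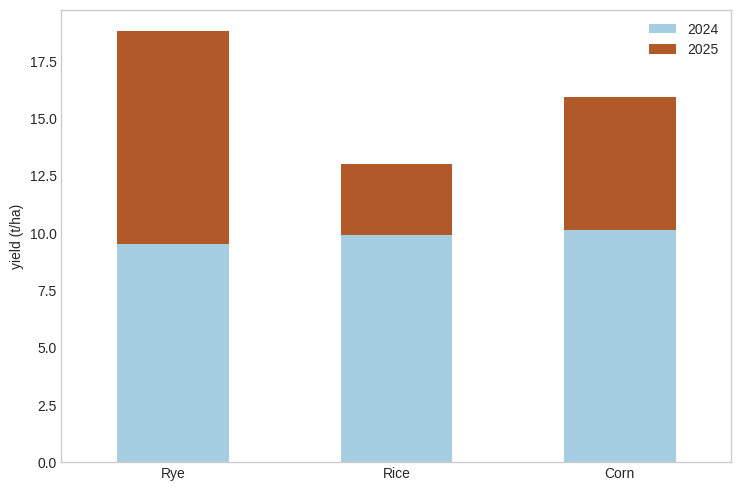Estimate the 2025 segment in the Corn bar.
≈ 6

2025 top ≈ 16, bottom ≈ 10; segment ≈ 6.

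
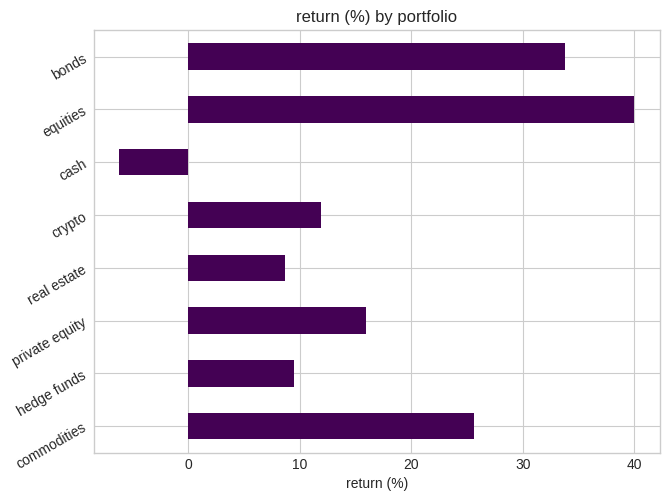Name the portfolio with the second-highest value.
bonds

Top 3: equities ≈ 40, bonds ≈ 35, commodities ≈ 25.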